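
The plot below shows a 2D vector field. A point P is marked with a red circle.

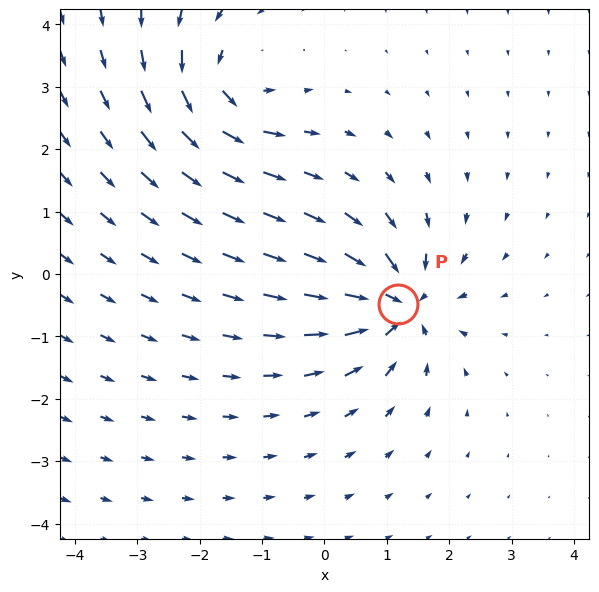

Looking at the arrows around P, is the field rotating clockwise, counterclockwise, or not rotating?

not rotating

Near P at (1.2, -0.5) the arrows show no circulation. The curl there is ≈0.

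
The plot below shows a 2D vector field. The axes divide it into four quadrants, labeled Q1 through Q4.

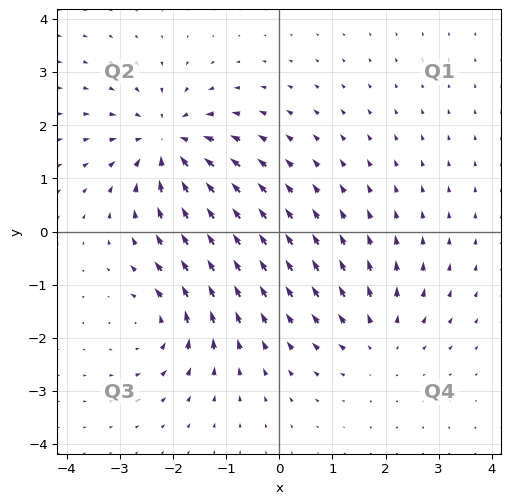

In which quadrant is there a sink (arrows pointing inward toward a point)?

Q2

The sink sits at approximately (-2.1, 1.7), which lies in quadrant Q2. The divergence there is about -5, negative as expected for a sink.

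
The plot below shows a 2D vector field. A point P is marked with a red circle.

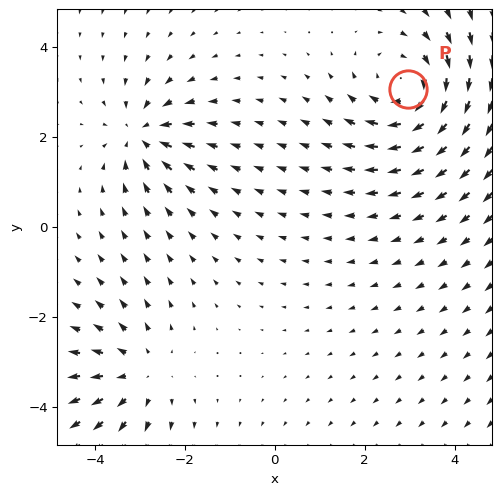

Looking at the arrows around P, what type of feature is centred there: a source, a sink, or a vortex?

vortex

At P (3.0, 3.1) the arrows circulate clockwise. Divergence ≈0, curl about -4 — near-zero divergence with nonzero curl is a vortex.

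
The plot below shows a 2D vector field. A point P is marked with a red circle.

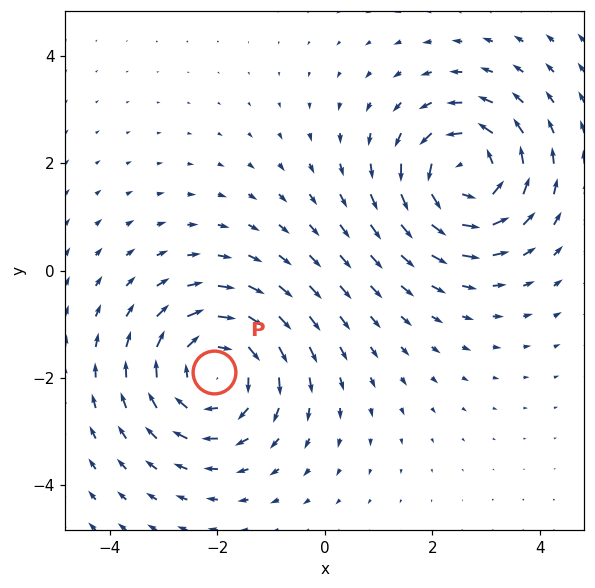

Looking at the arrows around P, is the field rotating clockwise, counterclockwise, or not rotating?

clockwise

Near P at (-2.1, -1.9) the arrows circulate clockwise. The curl (z-component) there is about -3; negative curl means clockwise rotation.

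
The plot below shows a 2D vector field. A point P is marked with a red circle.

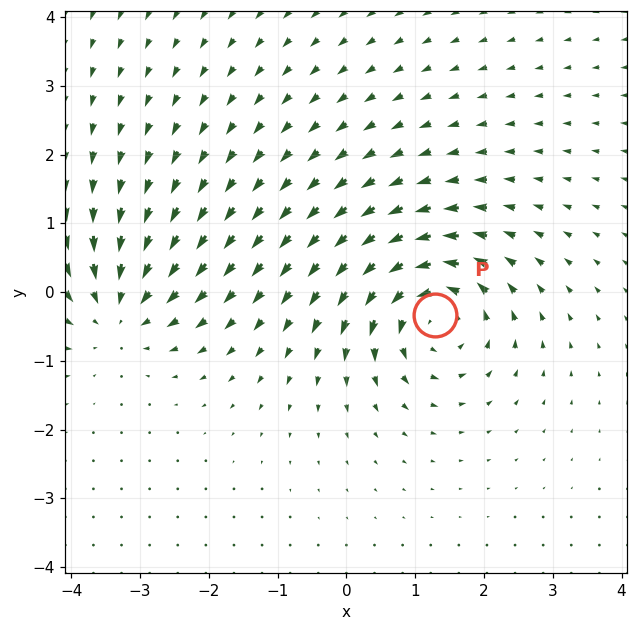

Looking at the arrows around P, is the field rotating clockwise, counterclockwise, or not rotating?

counterclockwise

Near P at (1.3, -0.3) the arrows circulate counterclockwise. The curl (z-component) there is about +6; positive curl means counterclockwise rotation.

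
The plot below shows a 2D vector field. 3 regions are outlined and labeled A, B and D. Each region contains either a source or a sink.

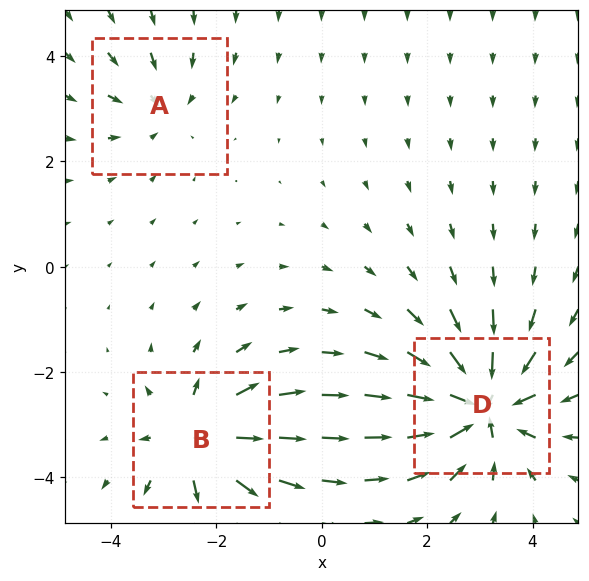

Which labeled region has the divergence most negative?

Divergence at each region's feature centre — A: about -2, B: about +4, D: about -6. Region D is most negative.

D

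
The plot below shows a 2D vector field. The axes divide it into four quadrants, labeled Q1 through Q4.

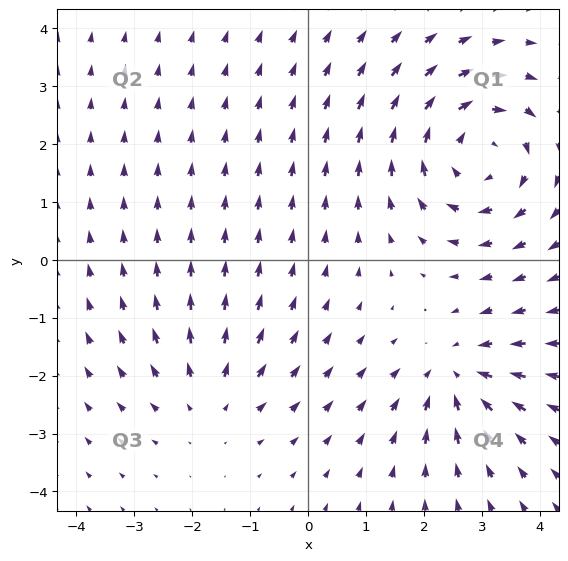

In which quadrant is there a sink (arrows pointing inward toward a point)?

Q4

The sink sits at approximately (2.6, -2.0), which lies in quadrant Q4. The divergence there is about -3, negative as expected for a sink.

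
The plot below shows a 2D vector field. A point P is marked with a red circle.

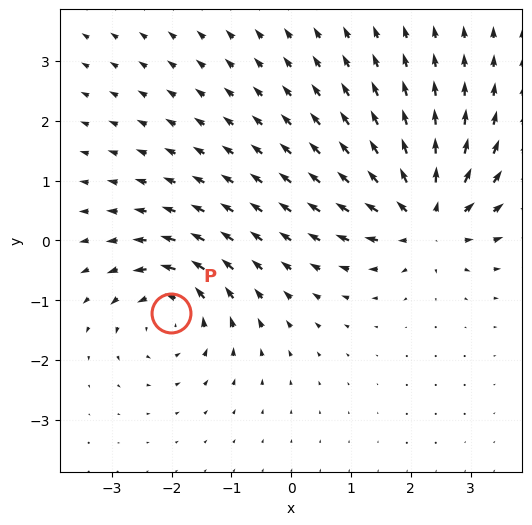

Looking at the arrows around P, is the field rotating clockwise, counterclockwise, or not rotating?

Near P at (-2.0, -1.2) the arrows circulate counterclockwise. The curl (z-component) there is about +5; positive curl means counterclockwise rotation.

counterclockwise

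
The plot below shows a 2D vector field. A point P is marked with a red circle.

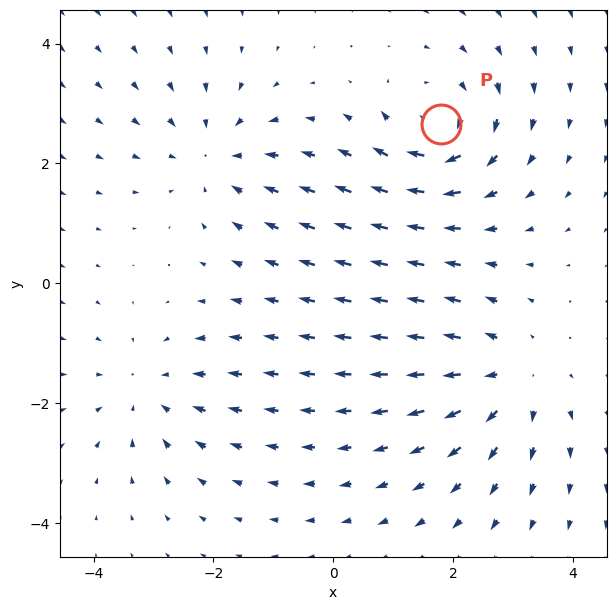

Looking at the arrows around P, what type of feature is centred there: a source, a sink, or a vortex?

vortex

At P (1.8, 2.7) the arrows circulate clockwise. Divergence ≈0, curl about -4 — near-zero divergence with nonzero curl is a vortex.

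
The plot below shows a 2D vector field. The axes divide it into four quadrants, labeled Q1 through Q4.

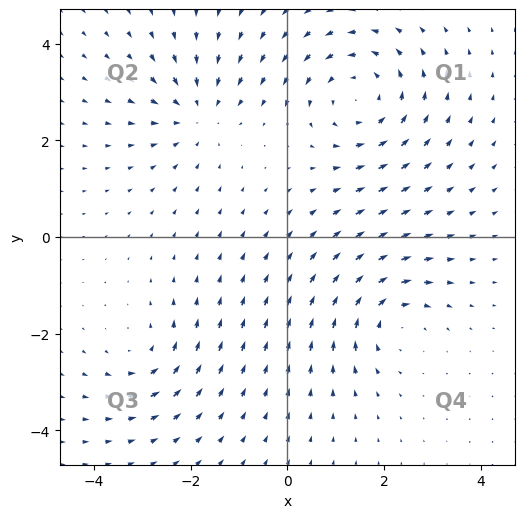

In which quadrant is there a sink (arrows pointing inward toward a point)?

The sink sits at approximately (-1.9, 2.6), which lies in quadrant Q2. The divergence there is about -3, negative as expected for a sink.

Q2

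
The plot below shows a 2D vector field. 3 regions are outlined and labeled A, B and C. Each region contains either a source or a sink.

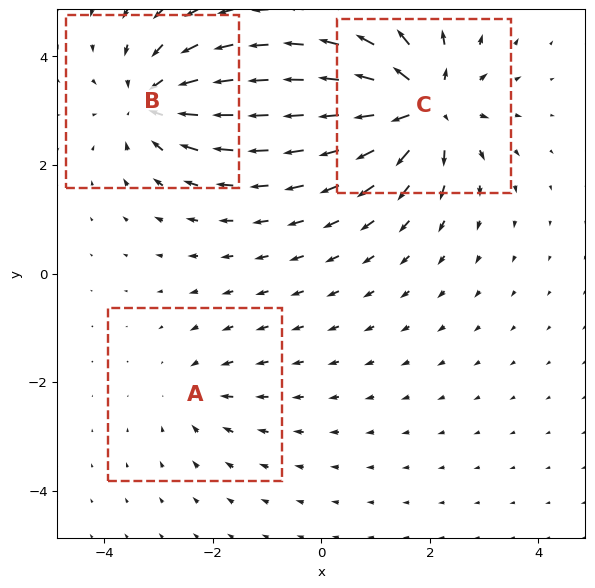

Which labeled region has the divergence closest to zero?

A

Divergence at each region's feature centre — A: about -2, B: about -4, C: about +6. Region A is closest to zero.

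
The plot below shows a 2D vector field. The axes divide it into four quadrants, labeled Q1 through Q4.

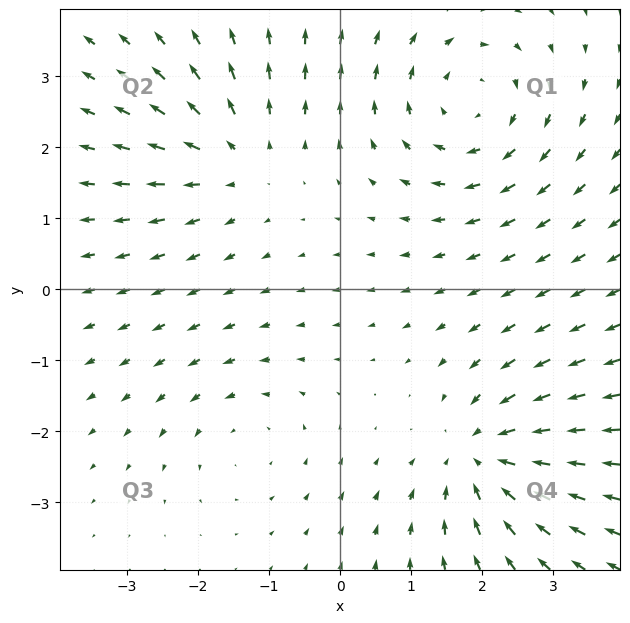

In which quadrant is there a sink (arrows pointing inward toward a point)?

Q4

The sink sits at approximately (2.0, -2.4), which lies in quadrant Q4. The divergence there is about -5, negative as expected for a sink.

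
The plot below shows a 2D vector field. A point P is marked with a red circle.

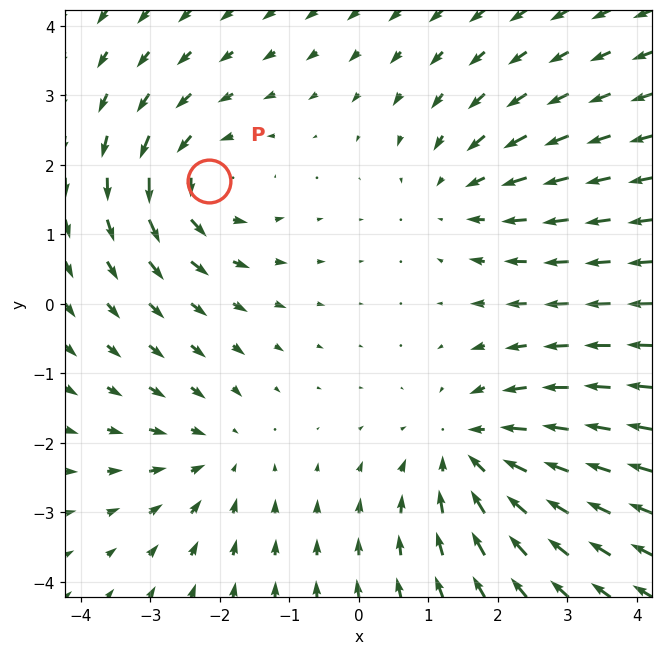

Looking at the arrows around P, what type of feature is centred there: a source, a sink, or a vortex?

At P (-2.2, 1.8) the arrows circulate counterclockwise. Divergence ≈0, curl about +4 — near-zero divergence with nonzero curl is a vortex.

vortex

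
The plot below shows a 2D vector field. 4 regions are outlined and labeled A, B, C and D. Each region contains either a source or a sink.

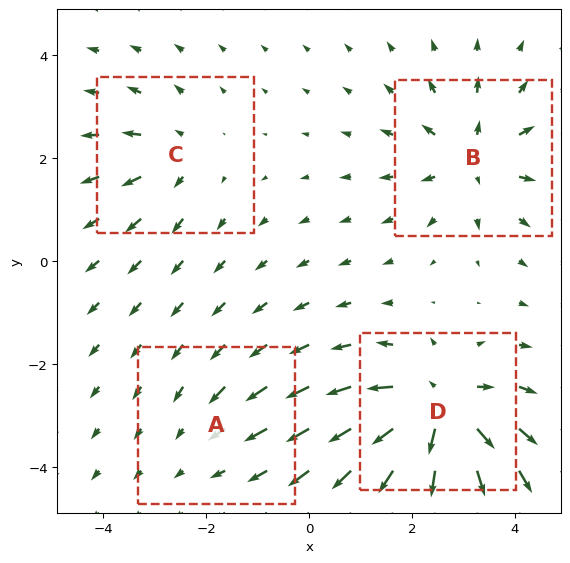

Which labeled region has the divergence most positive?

D

Divergence at each region's feature centre — A: about -2, B: about +5, C: about +3, D: about +8. Region D is most positive.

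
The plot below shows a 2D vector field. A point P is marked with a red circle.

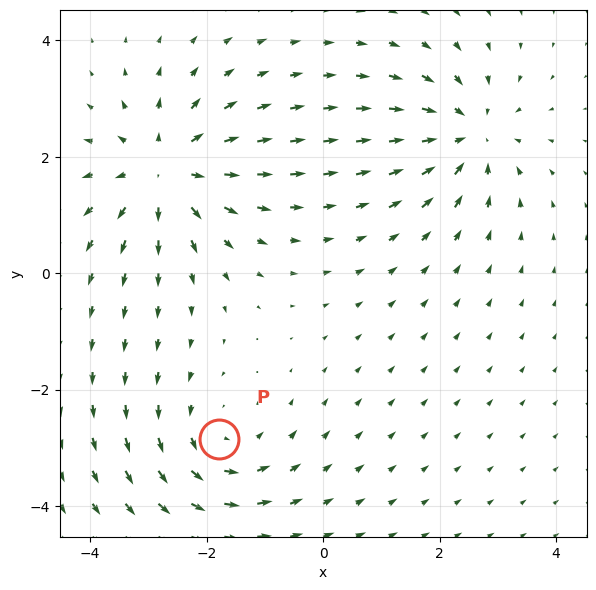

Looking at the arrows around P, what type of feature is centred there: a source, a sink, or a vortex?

vortex

At P (-1.8, -2.9) the arrows circulate counterclockwise. Divergence ≈0, curl about +3 — near-zero divergence with nonzero curl is a vortex.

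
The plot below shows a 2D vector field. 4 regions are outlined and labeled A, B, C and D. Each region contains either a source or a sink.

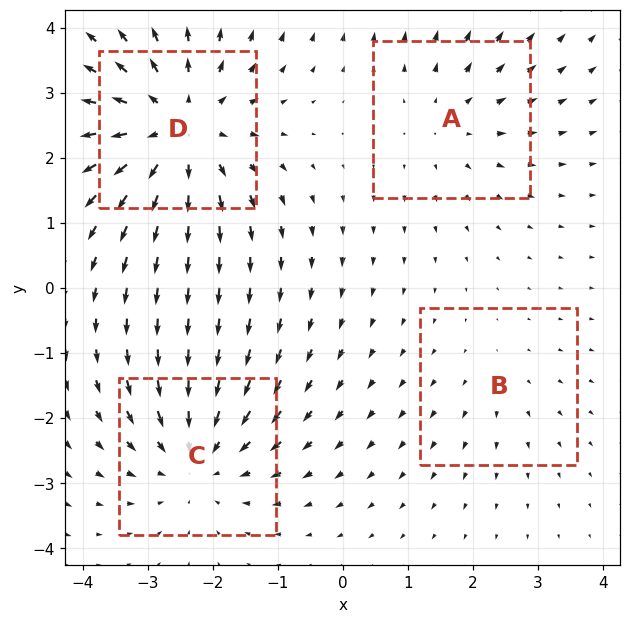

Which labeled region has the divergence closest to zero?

Divergence at each region's feature centre — A: about +3, B: about +2, C: about -4, D: about +6. Region B is closest to zero.

B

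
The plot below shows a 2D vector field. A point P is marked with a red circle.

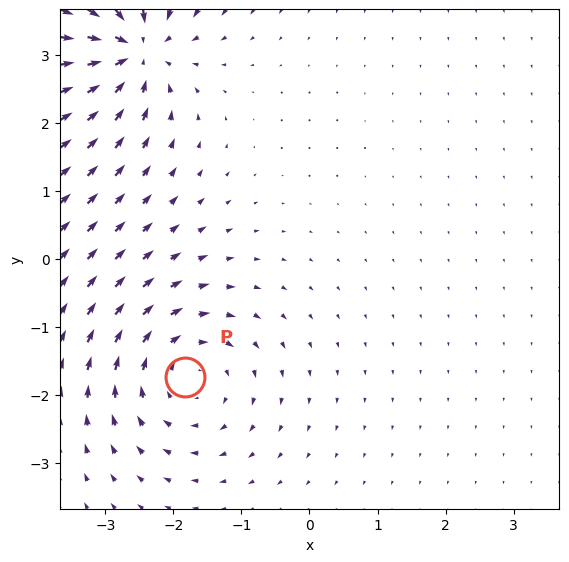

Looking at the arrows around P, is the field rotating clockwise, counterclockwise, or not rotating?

clockwise

Near P at (-1.8, -1.7) the arrows circulate clockwise. The curl (z-component) there is about -3; negative curl means clockwise rotation.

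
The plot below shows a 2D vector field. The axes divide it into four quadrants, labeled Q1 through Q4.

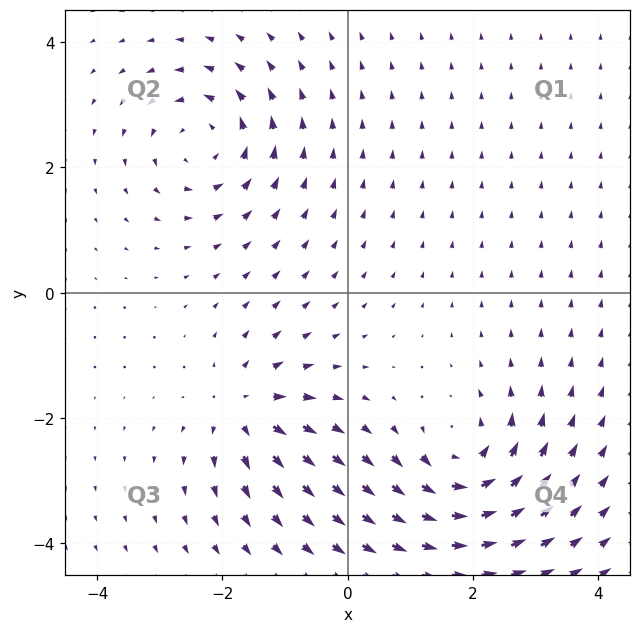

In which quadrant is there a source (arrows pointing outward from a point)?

Q3

The source sits at approximately (-1.7, -1.9), which lies in quadrant Q3. The divergence there is about +5, positive as expected for a source.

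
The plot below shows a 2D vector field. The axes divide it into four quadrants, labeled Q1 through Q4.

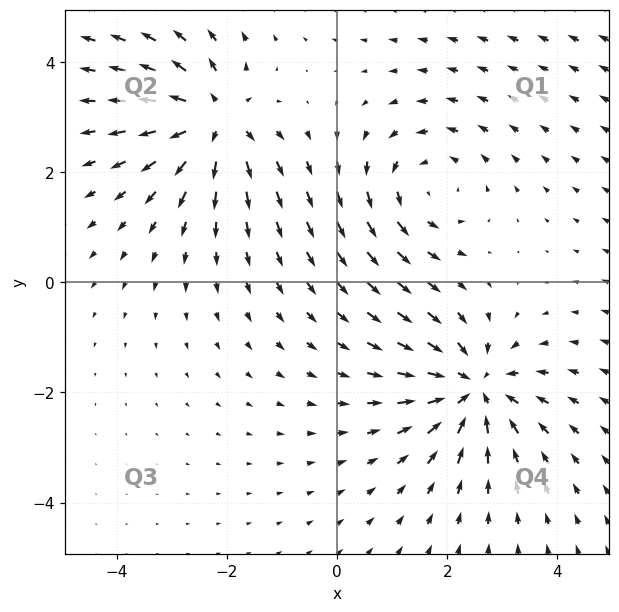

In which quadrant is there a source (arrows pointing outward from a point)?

The source sits at approximately (-2.2, 2.9), which lies in quadrant Q2. The divergence there is about +6, positive as expected for a source.

Q2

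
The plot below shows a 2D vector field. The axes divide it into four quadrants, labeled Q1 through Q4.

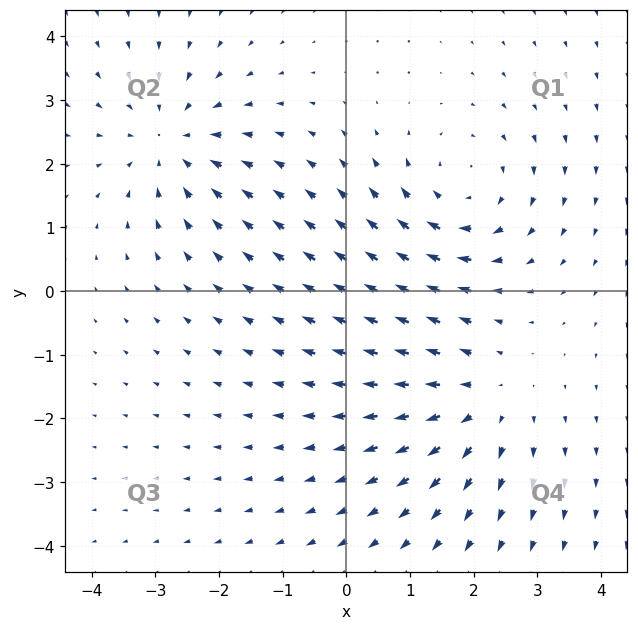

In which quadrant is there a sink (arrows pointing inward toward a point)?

Q2

The sink sits at approximately (-2.8, 2.3), which lies in quadrant Q2. The divergence there is about -4, negative as expected for a sink.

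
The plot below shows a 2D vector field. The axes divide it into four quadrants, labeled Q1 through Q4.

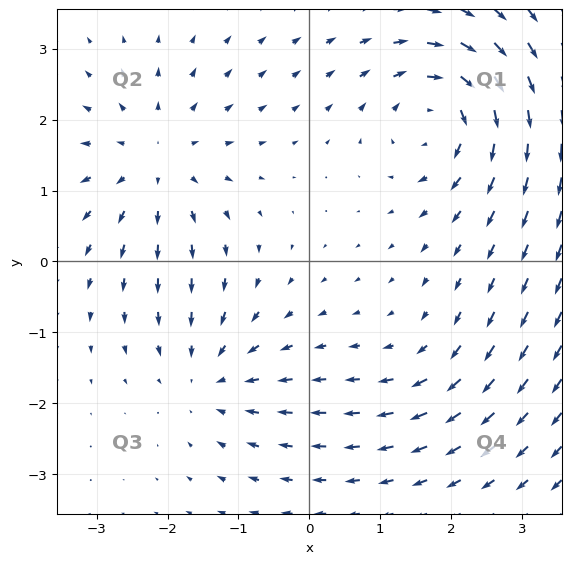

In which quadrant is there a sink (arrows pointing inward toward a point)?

The sink sits at approximately (-1.4, -1.6), which lies in quadrant Q3. The divergence there is about -4, negative as expected for a sink.

Q3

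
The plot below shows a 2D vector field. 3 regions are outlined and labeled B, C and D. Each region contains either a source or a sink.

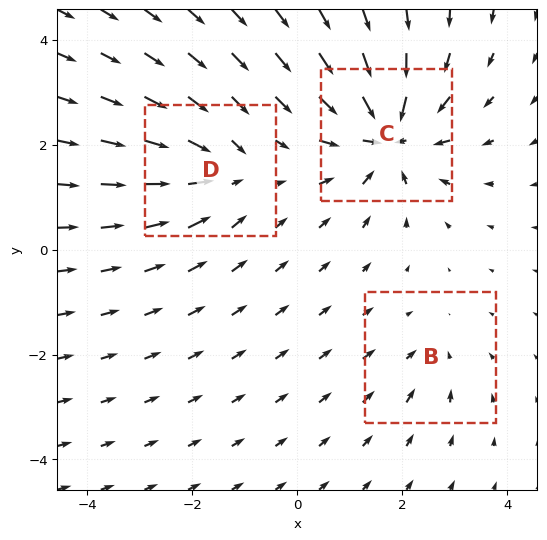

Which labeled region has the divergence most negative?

Divergence at each region's feature centre — B: about -2, C: about -6, D: about -4. Region C is most negative.

C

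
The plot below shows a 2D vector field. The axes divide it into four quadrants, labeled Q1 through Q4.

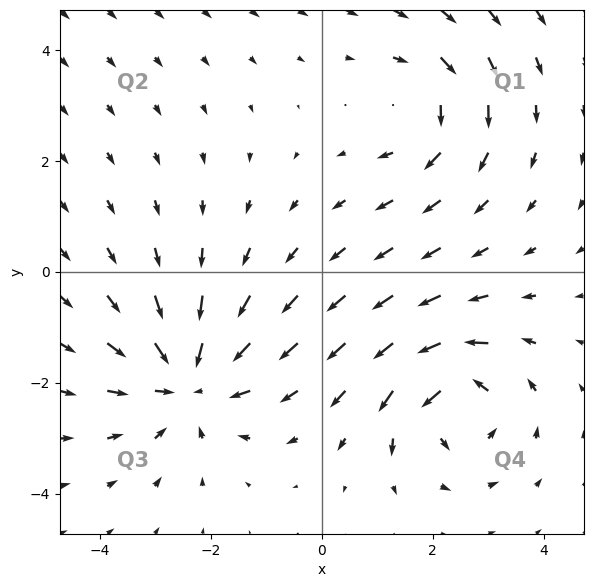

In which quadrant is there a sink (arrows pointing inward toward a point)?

Q3

The sink sits at approximately (-2.4, -2.0), which lies in quadrant Q3. The divergence there is about -5, negative as expected for a sink.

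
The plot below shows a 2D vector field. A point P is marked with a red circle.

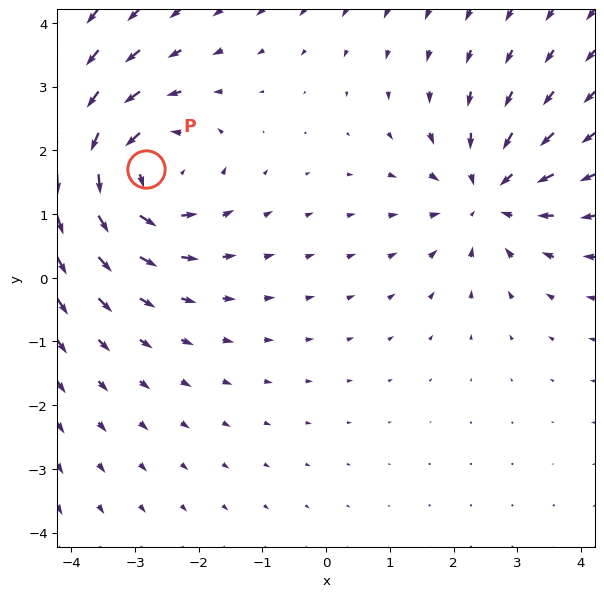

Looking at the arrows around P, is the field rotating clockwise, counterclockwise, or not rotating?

Near P at (-2.8, 1.7) the arrows circulate counterclockwise. The curl (z-component) there is about +4; positive curl means counterclockwise rotation.

counterclockwise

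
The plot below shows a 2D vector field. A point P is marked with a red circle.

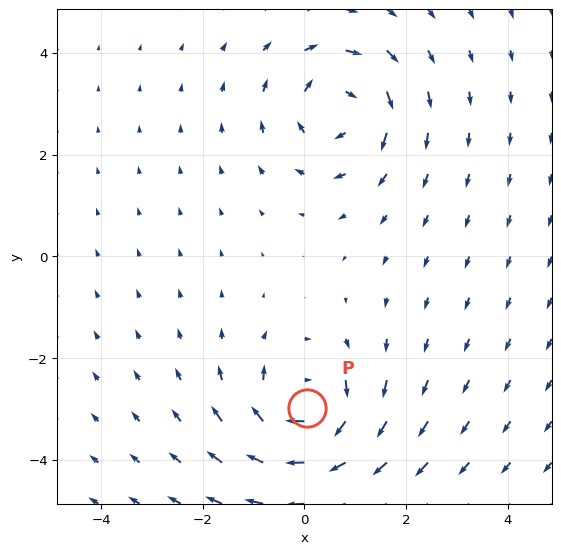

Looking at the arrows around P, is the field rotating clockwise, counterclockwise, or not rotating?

Near P at (0.0, -3.0) the arrows circulate clockwise. The curl (z-component) there is about -5; negative curl means clockwise rotation.

clockwise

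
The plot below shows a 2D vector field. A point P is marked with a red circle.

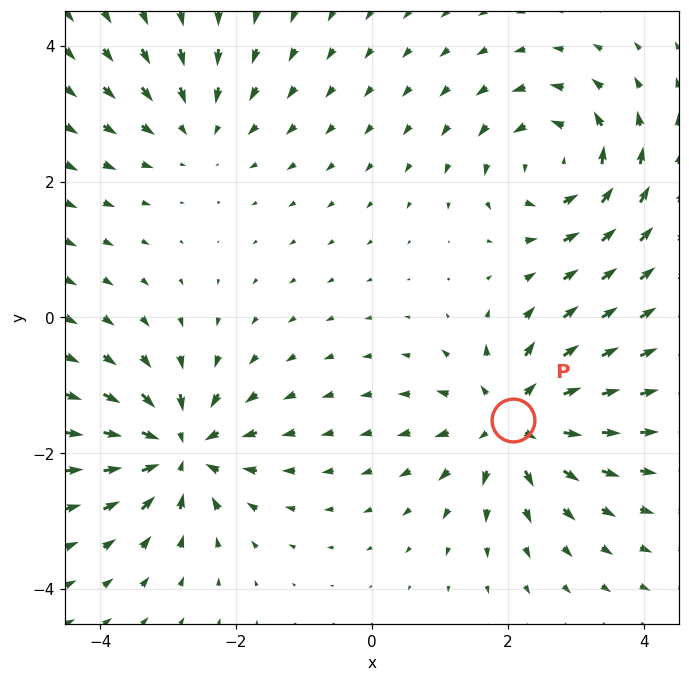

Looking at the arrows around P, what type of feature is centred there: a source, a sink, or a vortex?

source

At P (2.1, -1.5) the arrows spread outward. Divergence about +6, curl ≈0 — positive divergence with near-zero curl is a source.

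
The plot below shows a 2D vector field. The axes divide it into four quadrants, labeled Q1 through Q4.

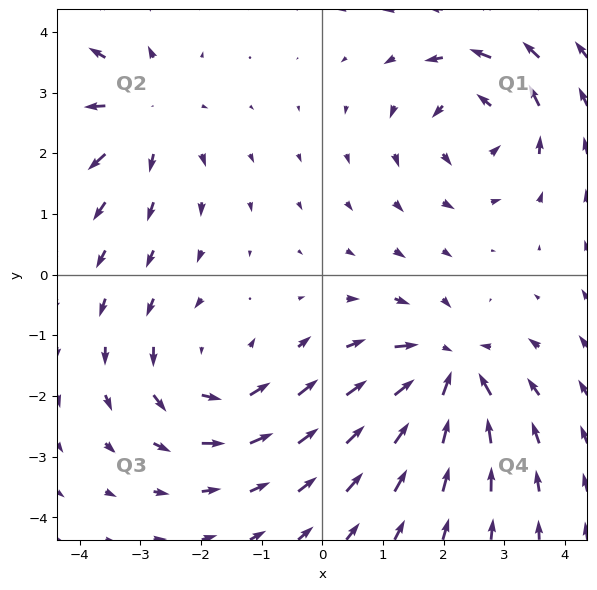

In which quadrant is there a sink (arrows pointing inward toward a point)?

The sink sits at approximately (2.1, -1.6), which lies in quadrant Q4. The divergence there is about -6, negative as expected for a sink.

Q4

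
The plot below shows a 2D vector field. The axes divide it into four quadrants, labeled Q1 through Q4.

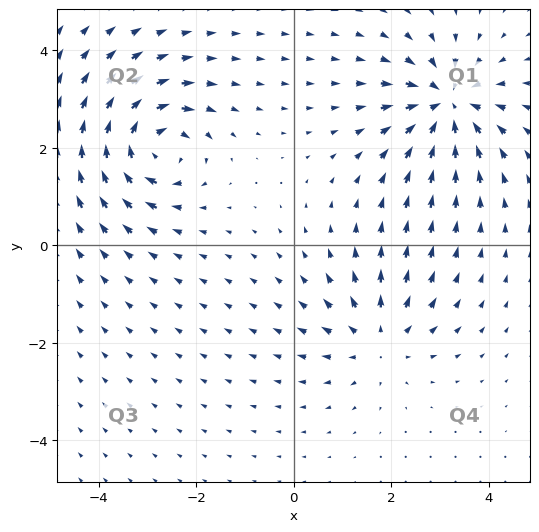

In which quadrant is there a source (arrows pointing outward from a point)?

The source sits at approximately (1.7, -1.9), which lies in quadrant Q4. The divergence there is about +3, positive as expected for a source.

Q4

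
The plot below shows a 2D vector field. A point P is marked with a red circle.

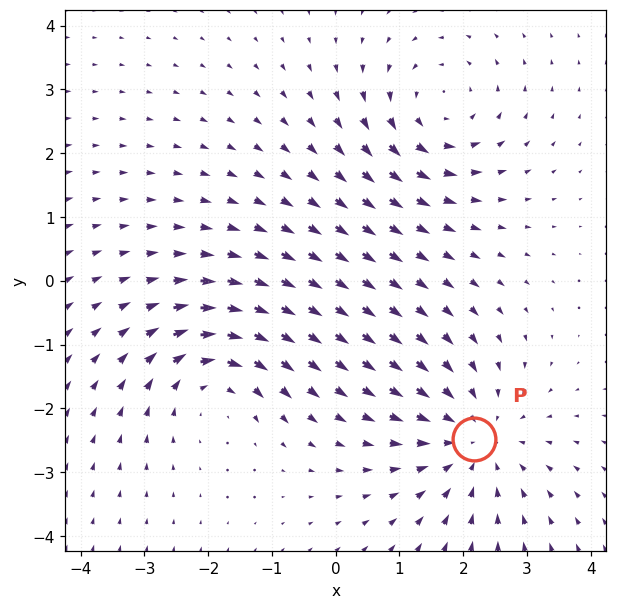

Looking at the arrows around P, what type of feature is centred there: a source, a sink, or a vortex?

sink

At P (2.2, -2.5) the arrows converge inward. Divergence about -4, curl ≈0 — negative divergence with near-zero curl is a sink.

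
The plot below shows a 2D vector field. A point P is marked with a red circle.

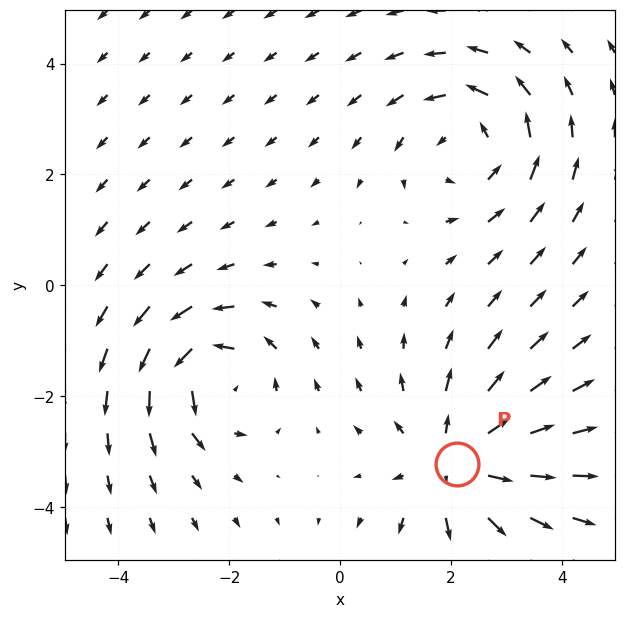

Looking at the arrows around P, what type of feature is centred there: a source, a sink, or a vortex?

source

At P (2.1, -3.2) the arrows spread outward. Divergence about +3, curl ≈0 — positive divergence with near-zero curl is a source.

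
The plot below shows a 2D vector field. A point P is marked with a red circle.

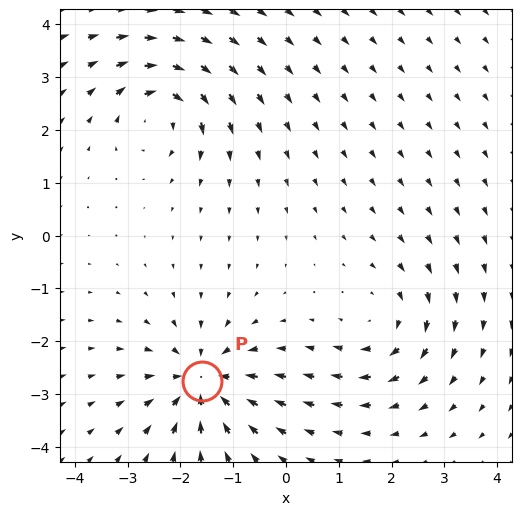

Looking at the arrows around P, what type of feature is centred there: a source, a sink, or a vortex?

At P (-1.6, -2.8) the arrows converge inward. Divergence about -6, curl ≈0 — negative divergence with near-zero curl is a sink.

sink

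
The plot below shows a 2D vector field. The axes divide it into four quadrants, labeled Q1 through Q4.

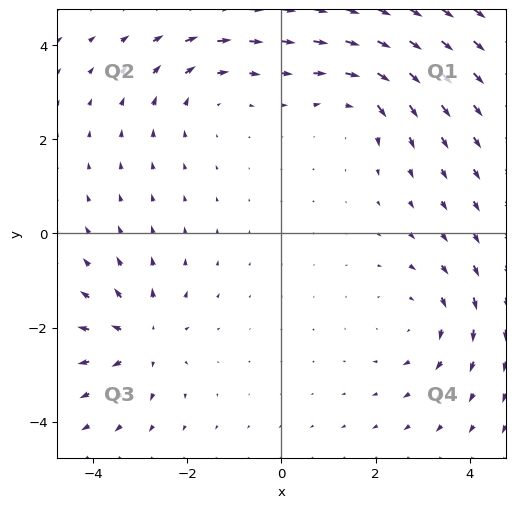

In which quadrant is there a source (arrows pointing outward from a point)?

The source sits at approximately (-3.0, -2.2), which lies in quadrant Q3. The divergence there is about +4, positive as expected for a source.

Q3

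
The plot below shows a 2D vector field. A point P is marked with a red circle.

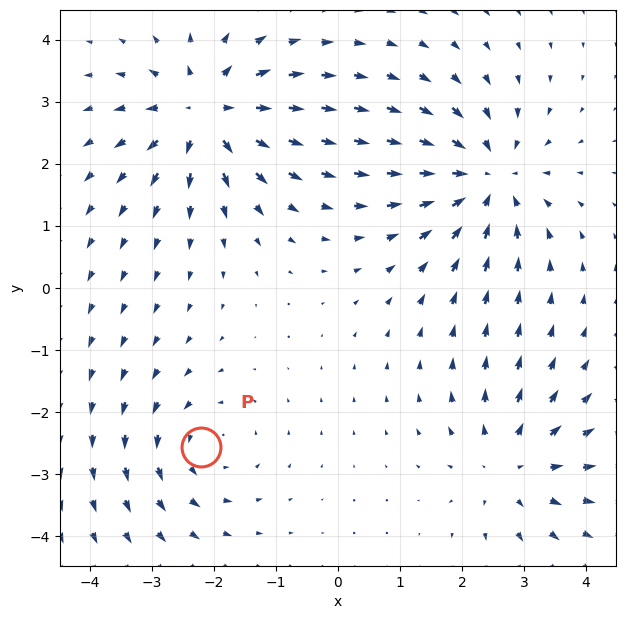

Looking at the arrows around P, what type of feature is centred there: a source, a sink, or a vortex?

vortex

At P (-2.2, -2.6) the arrows circulate counterclockwise. Divergence ≈0, curl about +3 — near-zero divergence with nonzero curl is a vortex.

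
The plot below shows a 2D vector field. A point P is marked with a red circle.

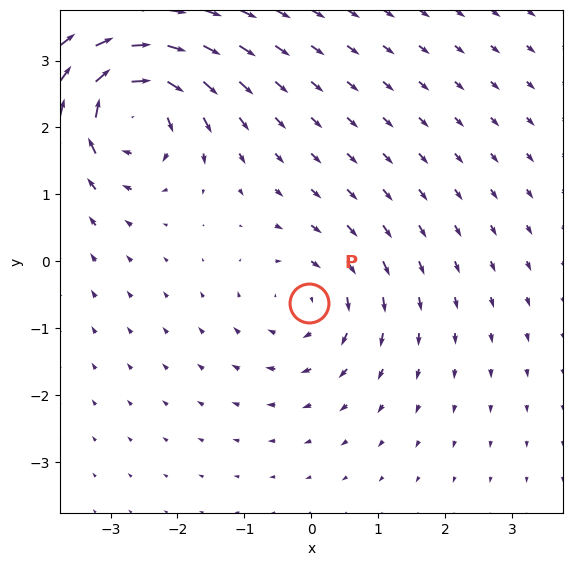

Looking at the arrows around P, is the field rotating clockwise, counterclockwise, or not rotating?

Near P at (-0.0, -0.6) the arrows circulate clockwise. The curl (z-component) there is about -3; negative curl means clockwise rotation.

clockwise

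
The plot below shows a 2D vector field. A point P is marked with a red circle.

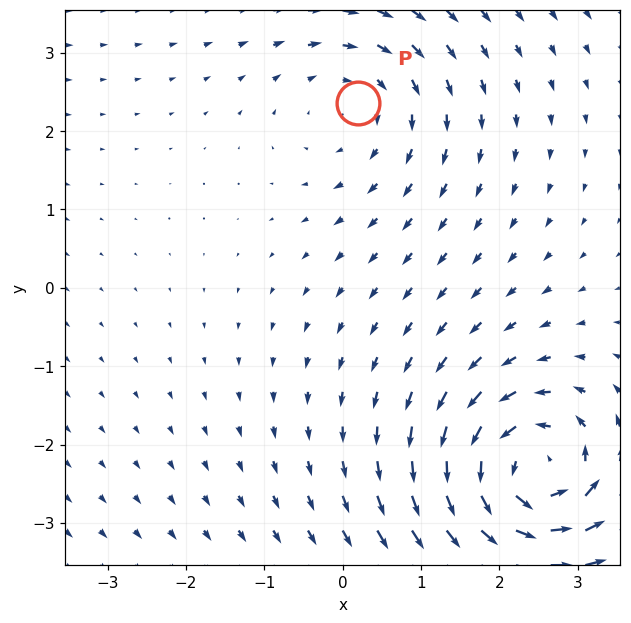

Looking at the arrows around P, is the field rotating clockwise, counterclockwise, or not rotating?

clockwise

Near P at (0.2, 2.4) the arrows circulate clockwise. The curl (z-component) there is about -2; negative curl means clockwise rotation.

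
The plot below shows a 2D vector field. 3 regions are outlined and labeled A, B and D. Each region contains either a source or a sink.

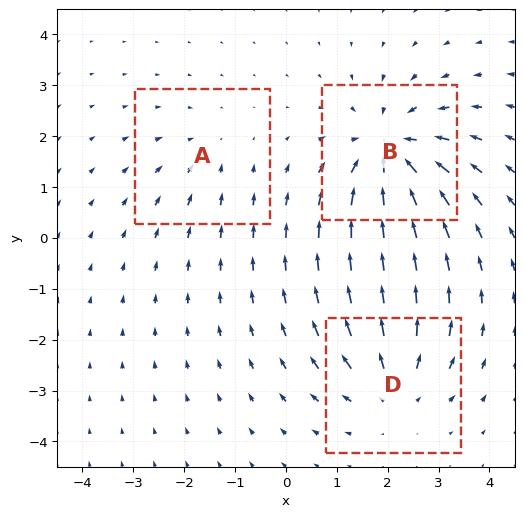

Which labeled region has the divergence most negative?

Divergence at each region's feature centre — A: about -2, B: about -5, D: about +3. Region B is most negative.

B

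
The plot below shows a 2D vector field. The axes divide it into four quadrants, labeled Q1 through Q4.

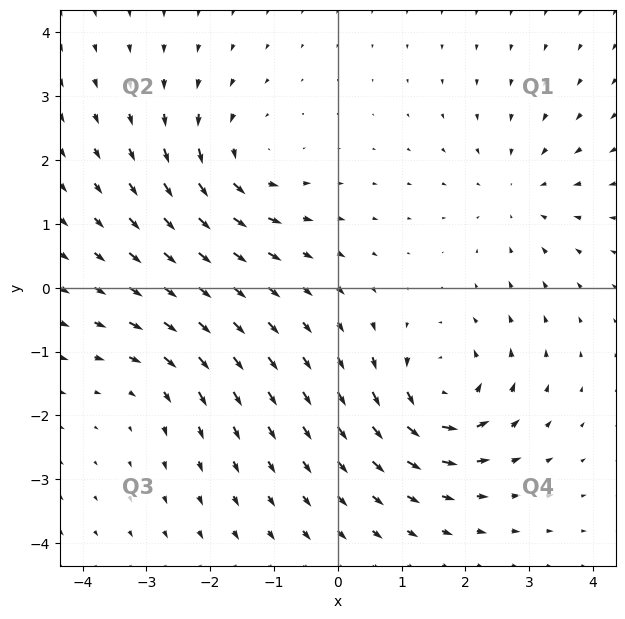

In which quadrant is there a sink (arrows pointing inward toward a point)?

The sink sits at approximately (2.8, 1.5), which lies in quadrant Q1. The divergence there is about -3, negative as expected for a sink.

Q1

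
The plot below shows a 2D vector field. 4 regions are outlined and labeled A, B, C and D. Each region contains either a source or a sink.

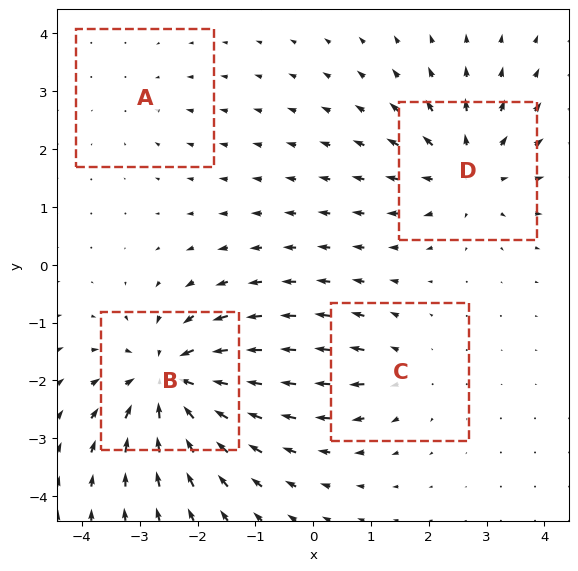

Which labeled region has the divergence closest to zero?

A

Divergence at each region's feature centre — A: about -2, B: about -7, C: about +3, D: about +5. Region A is closest to zero.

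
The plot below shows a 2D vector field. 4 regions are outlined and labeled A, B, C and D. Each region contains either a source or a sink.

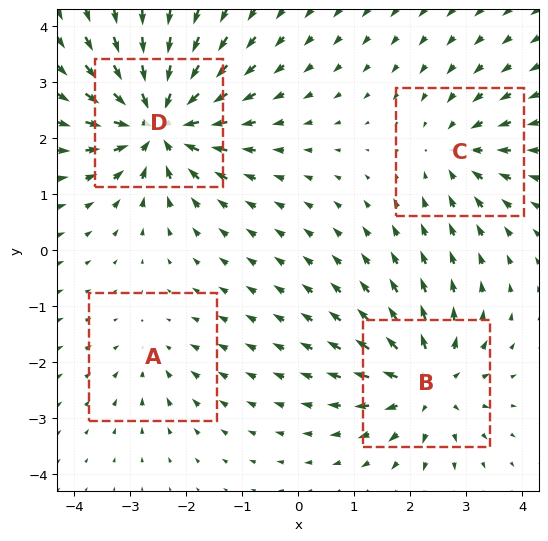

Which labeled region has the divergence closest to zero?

A

Divergence at each region's feature centre — A: about -3, B: about +6, C: about -4, D: about -8. Region A is closest to zero.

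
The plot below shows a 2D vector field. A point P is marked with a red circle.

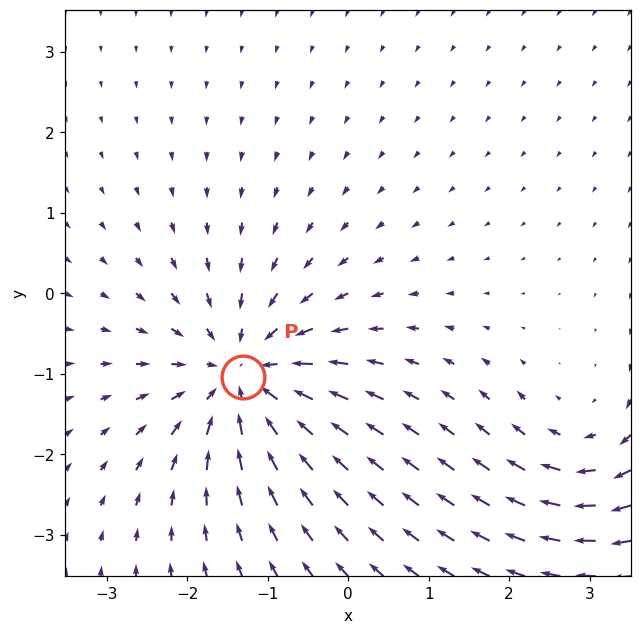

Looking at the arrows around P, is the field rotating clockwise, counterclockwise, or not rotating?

Near P at (-1.3, -1.0) the arrows show no circulation. The curl there is ≈0.

not rotating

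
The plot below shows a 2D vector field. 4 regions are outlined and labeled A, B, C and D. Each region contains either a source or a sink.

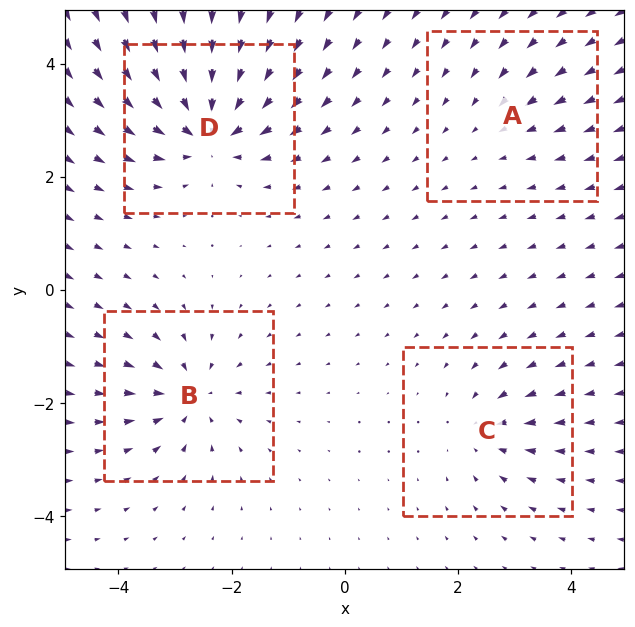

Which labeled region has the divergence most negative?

D

Divergence at each region's feature centre — A: about -2, B: about -6, C: about -4, D: about -8. Region D is most negative.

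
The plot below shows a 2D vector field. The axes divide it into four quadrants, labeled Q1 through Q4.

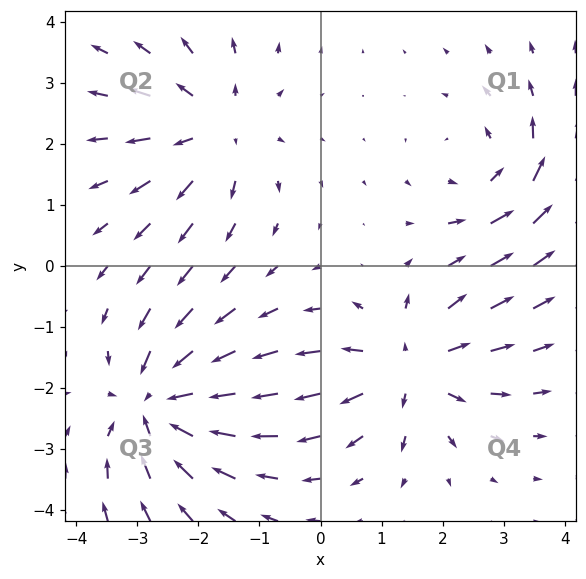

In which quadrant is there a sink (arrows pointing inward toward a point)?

Q3

The sink sits at approximately (-2.7, -2.3), which lies in quadrant Q3. The divergence there is about -4, negative as expected for a sink.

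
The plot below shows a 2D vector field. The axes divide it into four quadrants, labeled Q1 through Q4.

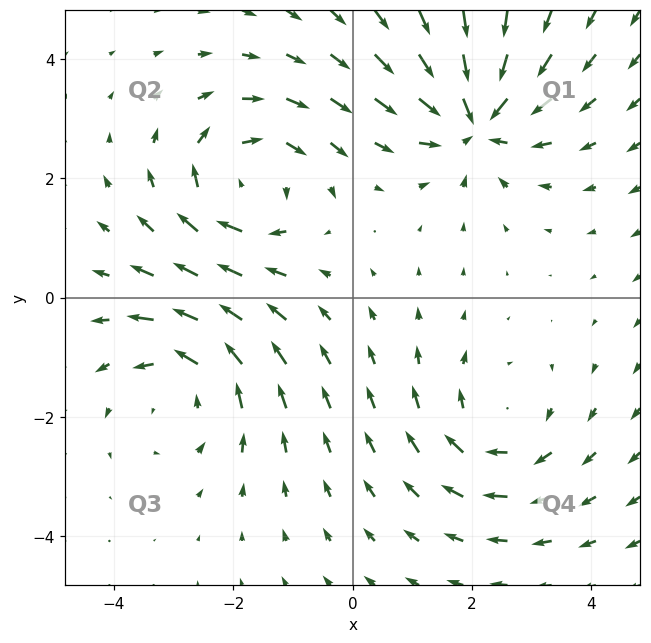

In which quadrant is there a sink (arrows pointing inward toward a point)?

Q1

The sink sits at approximately (2.1, 3.0), which lies in quadrant Q1. The divergence there is about -6, negative as expected for a sink.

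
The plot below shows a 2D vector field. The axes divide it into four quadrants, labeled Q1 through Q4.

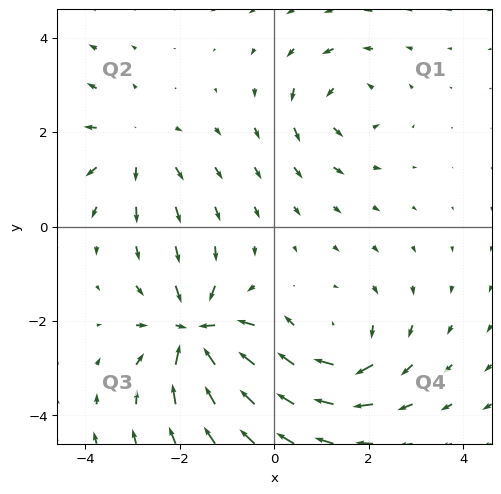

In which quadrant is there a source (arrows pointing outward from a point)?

The source sits at approximately (-3.0, 1.7), which lies in quadrant Q2. The divergence there is about +3, positive as expected for a source.

Q2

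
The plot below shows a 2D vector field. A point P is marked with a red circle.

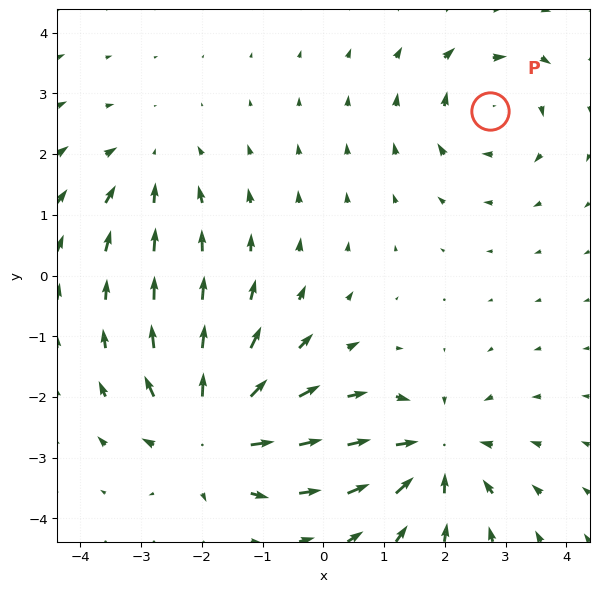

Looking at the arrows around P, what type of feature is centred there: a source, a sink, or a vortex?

At P (2.7, 2.7) the arrows circulate clockwise. Divergence ≈0, curl about -4 — near-zero divergence with nonzero curl is a vortex.

vortex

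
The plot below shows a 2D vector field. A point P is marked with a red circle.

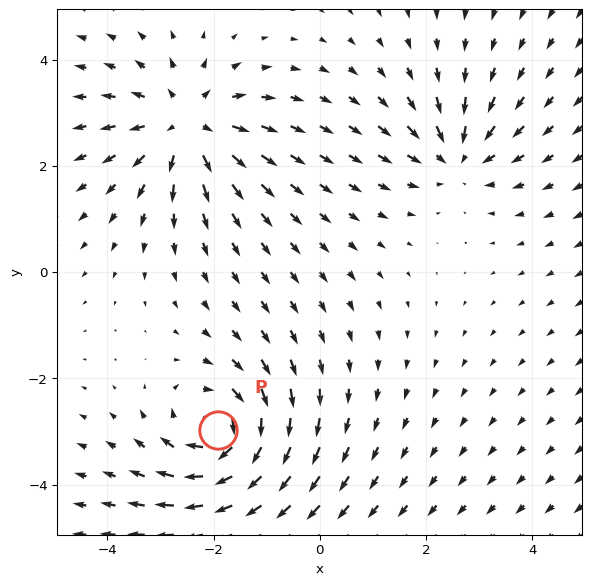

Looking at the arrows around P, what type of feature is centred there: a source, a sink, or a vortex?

At P (-1.9, -3.0) the arrows circulate clockwise. Divergence ≈0, curl about -6 — near-zero divergence with nonzero curl is a vortex.

vortex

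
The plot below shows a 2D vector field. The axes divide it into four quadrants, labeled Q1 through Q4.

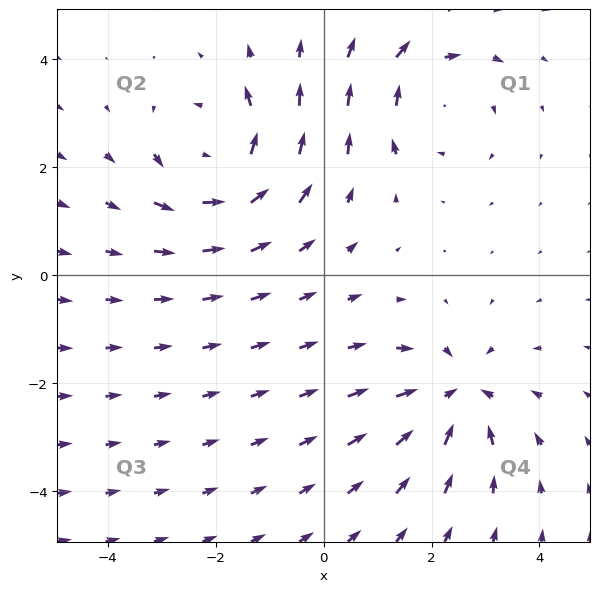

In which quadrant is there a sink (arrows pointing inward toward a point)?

Q4

The sink sits at approximately (2.5, -2.2), which lies in quadrant Q4. The divergence there is about -5, negative as expected for a sink.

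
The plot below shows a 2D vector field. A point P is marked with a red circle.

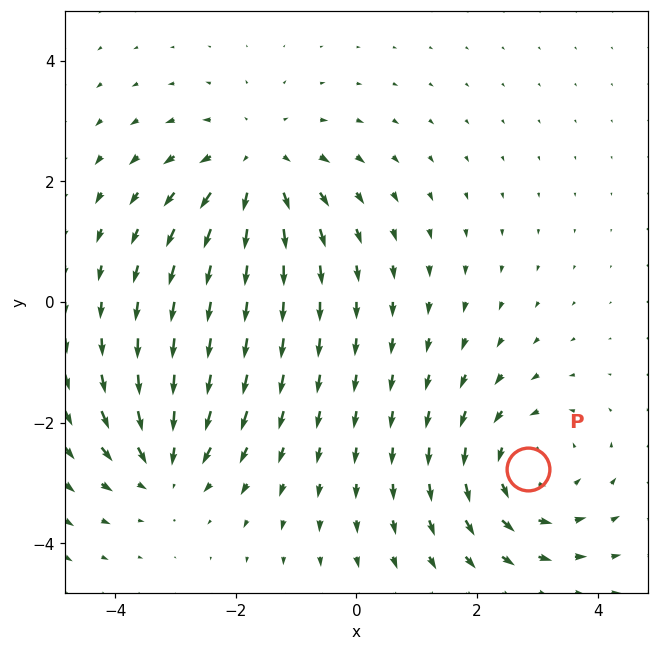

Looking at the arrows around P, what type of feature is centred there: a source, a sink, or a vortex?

vortex

At P (2.9, -2.8) the arrows circulate counterclockwise. Divergence ≈0, curl about +4 — near-zero divergence with nonzero curl is a vortex.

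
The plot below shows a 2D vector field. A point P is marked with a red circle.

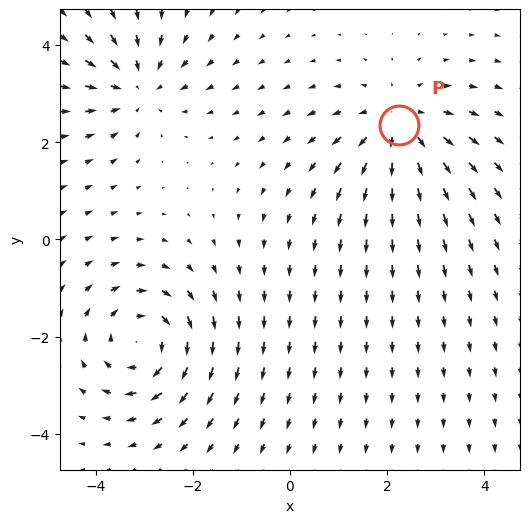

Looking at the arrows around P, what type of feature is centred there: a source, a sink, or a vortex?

At P (2.2, 2.3) the arrows spread outward. Divergence about +4, curl ≈0 — positive divergence with near-zero curl is a source.

source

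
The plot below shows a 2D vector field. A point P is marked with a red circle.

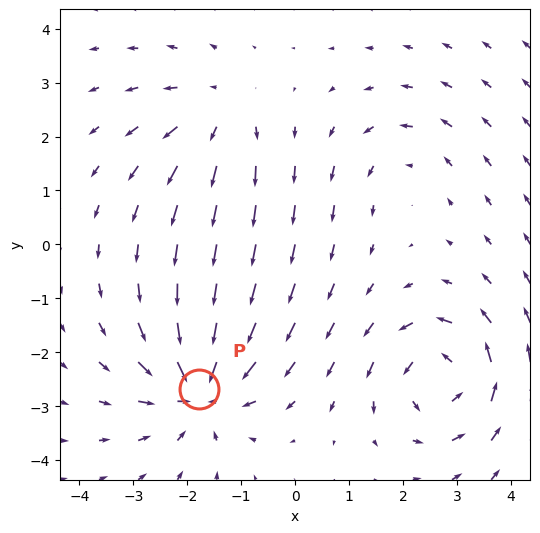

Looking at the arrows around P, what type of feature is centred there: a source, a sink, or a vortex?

At P (-1.8, -2.7) the arrows converge inward. Divergence about -6, curl ≈0 — negative divergence with near-zero curl is a sink.

sink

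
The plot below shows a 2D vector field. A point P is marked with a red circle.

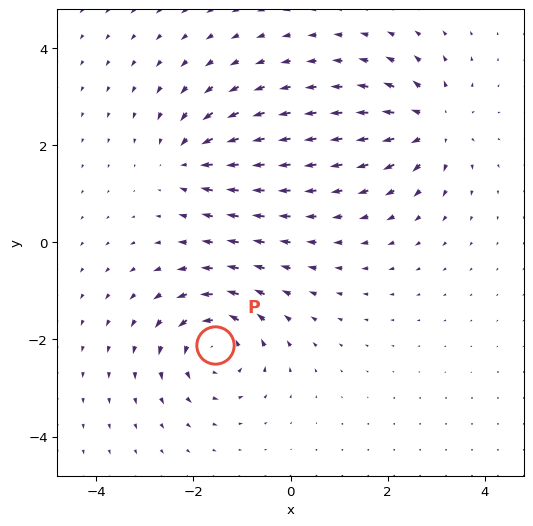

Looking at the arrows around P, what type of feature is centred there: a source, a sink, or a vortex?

vortex

At P (-1.6, -2.1) the arrows circulate counterclockwise. Divergence ≈0, curl about +6 — near-zero divergence with nonzero curl is a vortex.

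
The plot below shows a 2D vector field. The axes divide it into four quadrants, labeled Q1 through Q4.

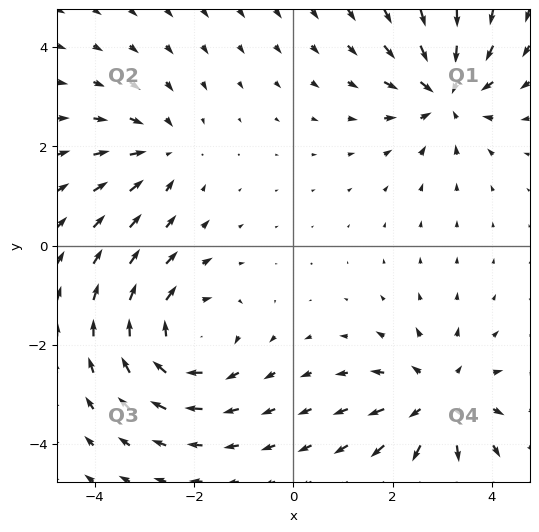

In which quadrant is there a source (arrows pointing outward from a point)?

Q4

The source sits at approximately (2.9, -3.1), which lies in quadrant Q4. The divergence there is about +5, positive as expected for a source.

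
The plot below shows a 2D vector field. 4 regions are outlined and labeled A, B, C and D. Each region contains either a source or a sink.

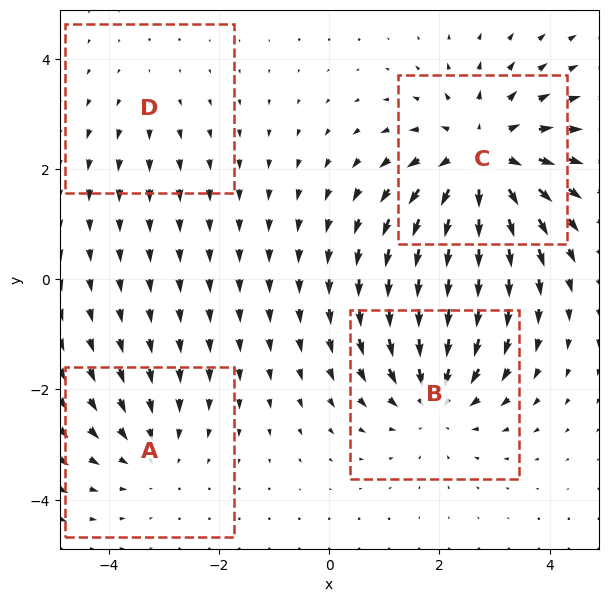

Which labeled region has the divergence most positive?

Divergence at each region's feature centre — A: about -3, B: about -4, C: about +6, D: about +2. Region C is most positive.

C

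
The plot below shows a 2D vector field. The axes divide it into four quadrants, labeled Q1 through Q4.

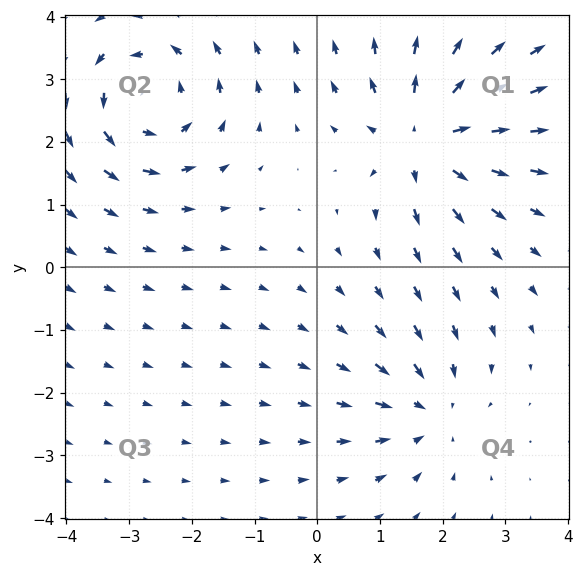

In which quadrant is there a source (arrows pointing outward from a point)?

Q1

The source sits at approximately (1.7, 2.1), which lies in quadrant Q1. The divergence there is about +5, positive as expected for a source.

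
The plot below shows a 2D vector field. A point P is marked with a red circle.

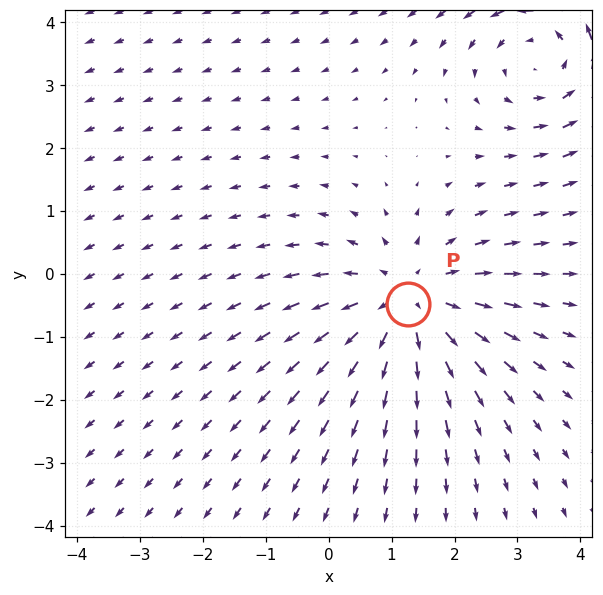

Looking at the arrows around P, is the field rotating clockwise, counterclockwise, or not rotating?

Near P at (1.3, -0.5) the arrows show no circulation. The curl there is ≈0.

not rotating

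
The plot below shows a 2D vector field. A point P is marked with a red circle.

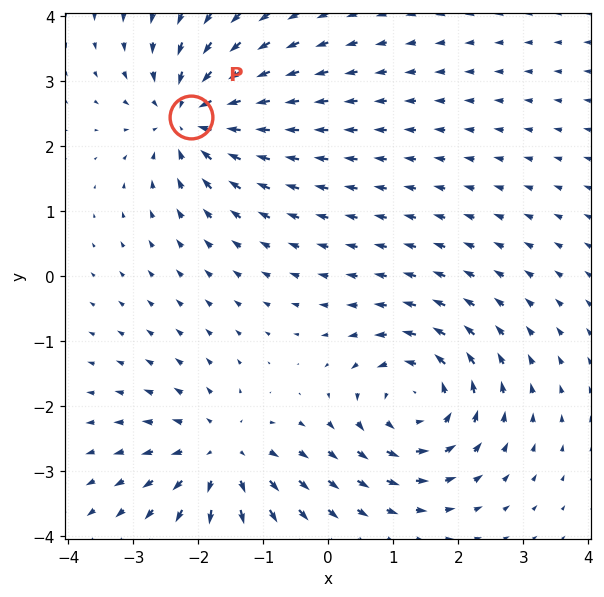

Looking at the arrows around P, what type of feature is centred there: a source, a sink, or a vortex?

sink

At P (-2.1, 2.5) the arrows converge inward. Divergence about -4, curl ≈0 — negative divergence with near-zero curl is a sink.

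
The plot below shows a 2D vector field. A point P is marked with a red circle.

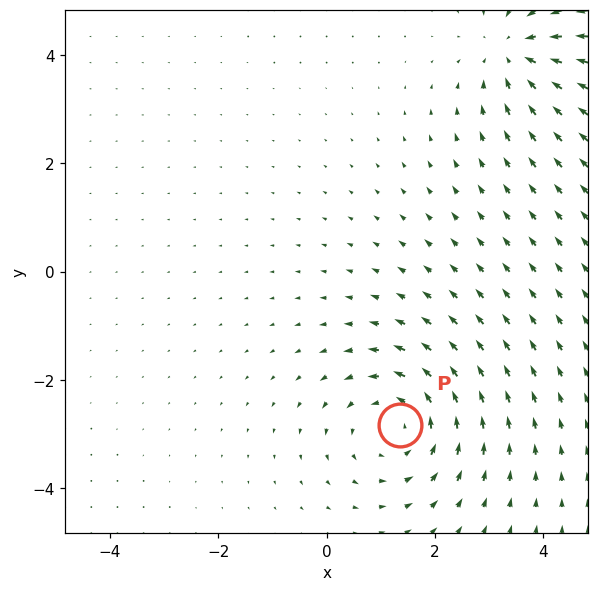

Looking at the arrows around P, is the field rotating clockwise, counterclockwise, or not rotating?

Near P at (1.3, -2.8) the arrows circulate counterclockwise. The curl (z-component) there is about +3; positive curl means counterclockwise rotation.

counterclockwise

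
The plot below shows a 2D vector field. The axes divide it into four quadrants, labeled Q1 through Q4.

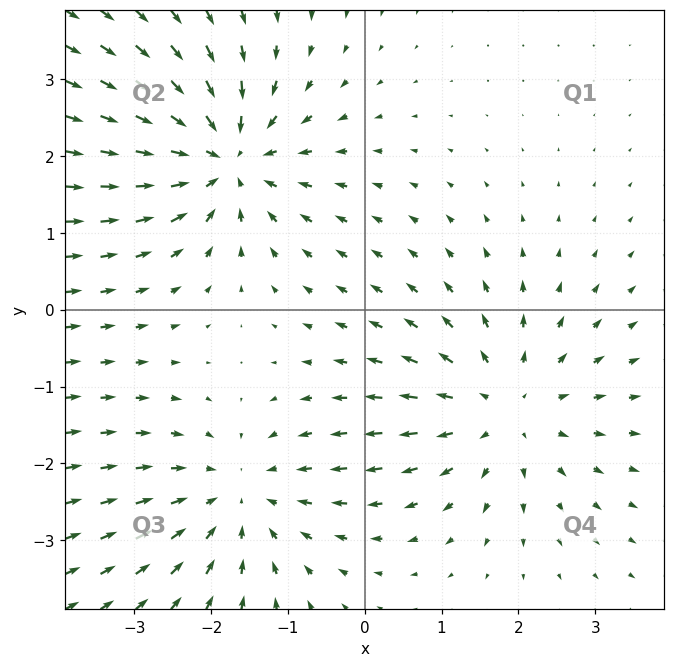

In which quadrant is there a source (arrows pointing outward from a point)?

Q4

The source sits at approximately (1.8, -1.3), which lies in quadrant Q4. The divergence there is about +3, positive as expected for a source.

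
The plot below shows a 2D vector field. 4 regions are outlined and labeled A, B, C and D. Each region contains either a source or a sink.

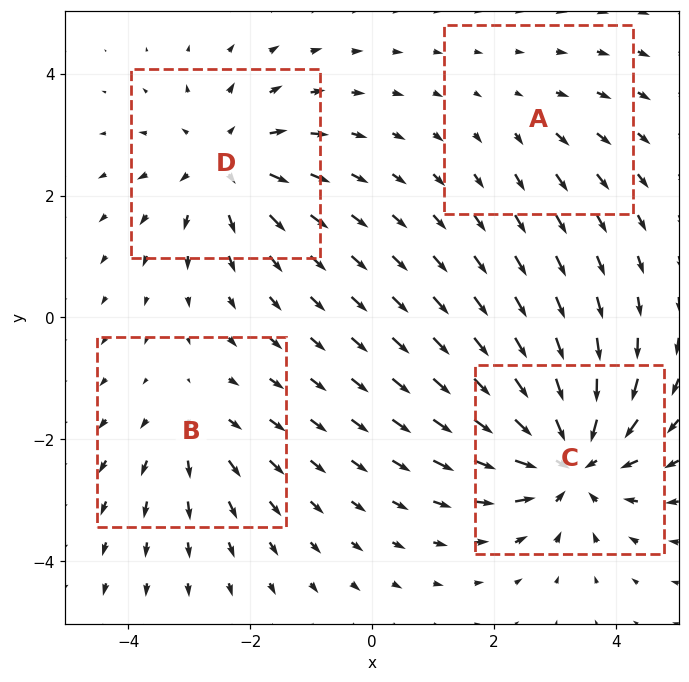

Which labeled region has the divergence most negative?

C

Divergence at each region's feature centre — A: about +2, B: about +3, C: about -7, D: about +5. Region C is most negative.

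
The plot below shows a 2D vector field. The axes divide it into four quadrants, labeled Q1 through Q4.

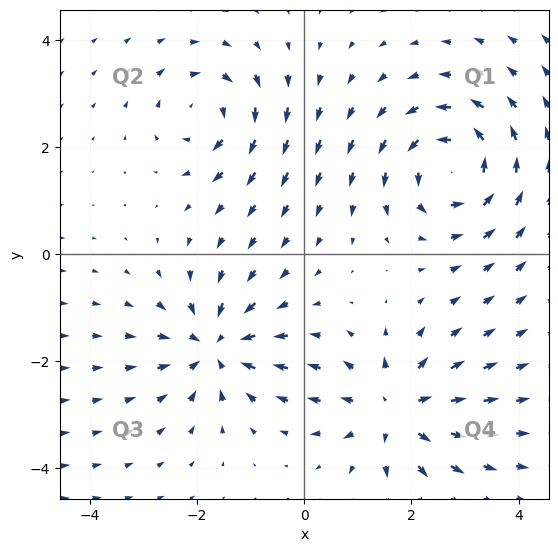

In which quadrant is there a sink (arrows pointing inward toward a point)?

Q3

The sink sits at approximately (-1.7, -1.7), which lies in quadrant Q3. The divergence there is about -5, negative as expected for a sink.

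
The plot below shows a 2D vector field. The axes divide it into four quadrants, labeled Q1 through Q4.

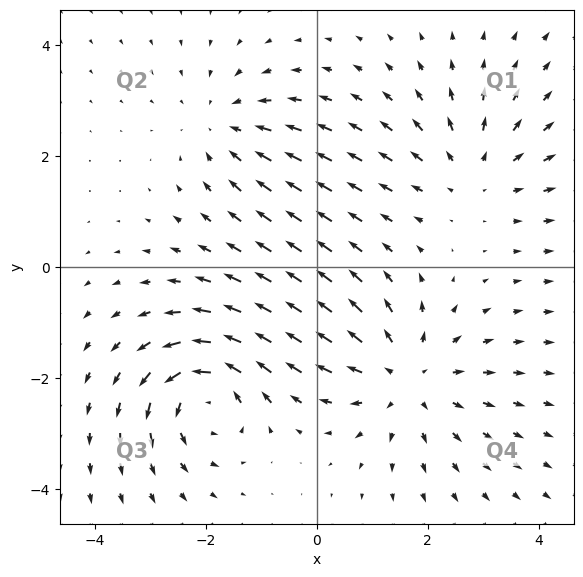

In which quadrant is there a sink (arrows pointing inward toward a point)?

The sink sits at approximately (-1.6, 2.5), which lies in quadrant Q2. The divergence there is about -3, negative as expected for a sink.

Q2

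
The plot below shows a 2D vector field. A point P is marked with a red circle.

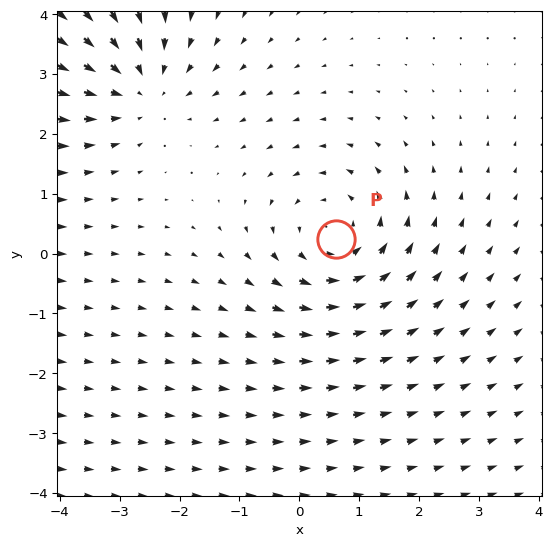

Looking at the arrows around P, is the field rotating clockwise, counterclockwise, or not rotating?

counterclockwise

Near P at (0.6, 0.2) the arrows circulate counterclockwise. The curl (z-component) there is about +3; positive curl means counterclockwise rotation.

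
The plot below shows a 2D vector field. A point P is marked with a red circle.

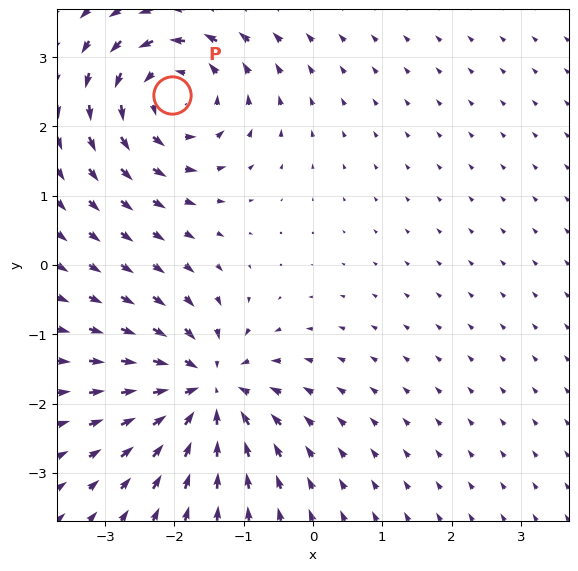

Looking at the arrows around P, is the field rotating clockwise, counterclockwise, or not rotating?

Near P at (-2.0, 2.4) the arrows circulate counterclockwise. The curl (z-component) there is about +5; positive curl means counterclockwise rotation.

counterclockwise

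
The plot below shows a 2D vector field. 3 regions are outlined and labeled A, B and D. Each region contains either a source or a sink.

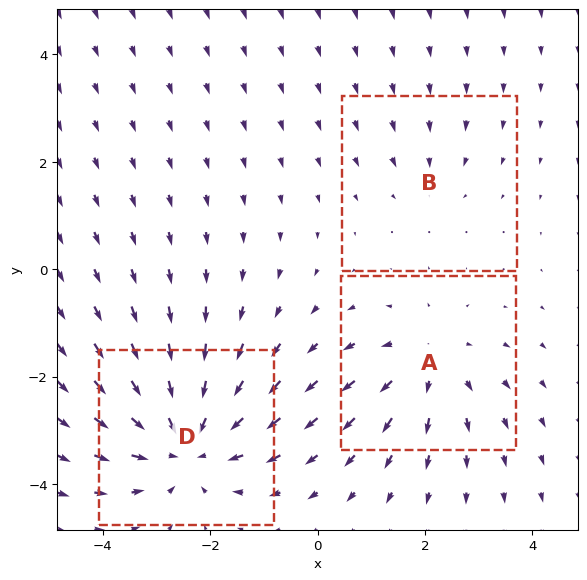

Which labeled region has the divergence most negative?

Divergence at each region's feature centre — A: about +3, B: about -2, D: about -4. Region D is most negative.

D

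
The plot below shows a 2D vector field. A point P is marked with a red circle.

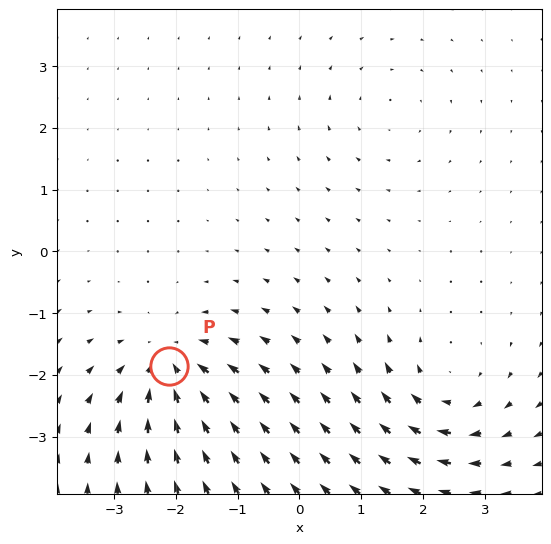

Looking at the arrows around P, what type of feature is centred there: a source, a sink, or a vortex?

At P (-2.1, -1.9) the arrows converge inward. Divergence about -6, curl ≈0 — negative divergence with near-zero curl is a sink.

sink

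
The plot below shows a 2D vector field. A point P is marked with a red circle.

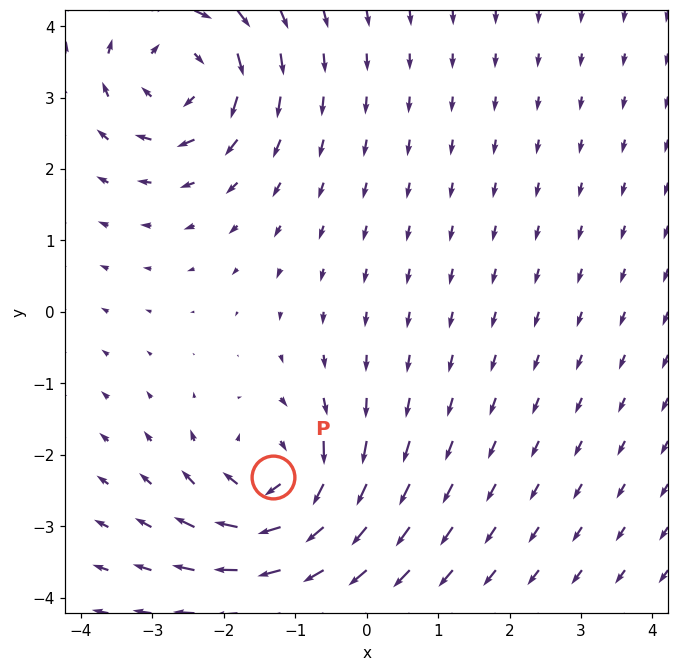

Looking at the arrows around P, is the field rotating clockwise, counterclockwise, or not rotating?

clockwise

Near P at (-1.3, -2.3) the arrows circulate clockwise. The curl (z-component) there is about -6; negative curl means clockwise rotation.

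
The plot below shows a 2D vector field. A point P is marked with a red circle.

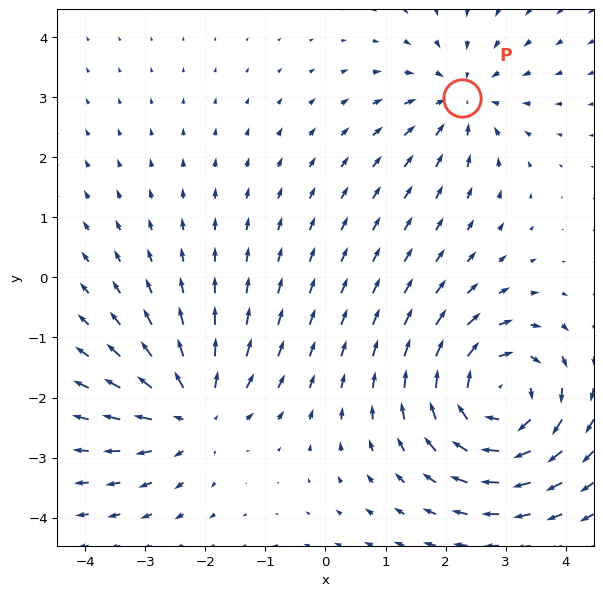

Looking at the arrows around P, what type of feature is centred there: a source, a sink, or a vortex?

sink

At P (2.3, 3.0) the arrows converge inward. Divergence about -3, curl ≈0 — negative divergence with near-zero curl is a sink.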